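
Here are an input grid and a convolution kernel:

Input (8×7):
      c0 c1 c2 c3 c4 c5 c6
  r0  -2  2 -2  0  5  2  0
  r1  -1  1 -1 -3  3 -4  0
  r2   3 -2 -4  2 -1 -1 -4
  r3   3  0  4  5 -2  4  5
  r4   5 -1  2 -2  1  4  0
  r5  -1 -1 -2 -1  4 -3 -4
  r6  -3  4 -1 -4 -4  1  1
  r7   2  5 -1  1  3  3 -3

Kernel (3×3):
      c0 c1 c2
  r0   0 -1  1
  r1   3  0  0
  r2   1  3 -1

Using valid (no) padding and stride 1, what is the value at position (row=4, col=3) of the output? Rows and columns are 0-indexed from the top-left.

-17

The receptive field on the input at this output position is [-2 1 4 / -1 4 -3 / -4 -4 1]. Elementwise product with the kernel and sum: 1·-1 + 4·1 + -1·3 + -4·1 + -4·3 + 1·-1.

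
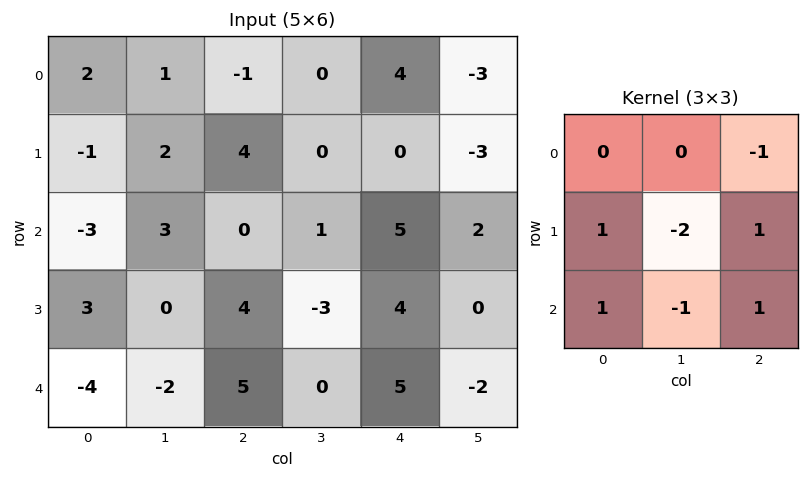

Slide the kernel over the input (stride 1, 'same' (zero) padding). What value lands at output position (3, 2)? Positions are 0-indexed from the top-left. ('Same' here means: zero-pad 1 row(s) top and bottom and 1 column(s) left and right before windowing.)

-19

The receptive field on the zero-padded input at this output position is [3 0 1 / 0 4 -3 / -2 5 0]. Elementwise product with the kernel and sum: 1·-1 + 0·1 + 4·-2 + -3·1 + -2·1 + 5·-1 + 0·1.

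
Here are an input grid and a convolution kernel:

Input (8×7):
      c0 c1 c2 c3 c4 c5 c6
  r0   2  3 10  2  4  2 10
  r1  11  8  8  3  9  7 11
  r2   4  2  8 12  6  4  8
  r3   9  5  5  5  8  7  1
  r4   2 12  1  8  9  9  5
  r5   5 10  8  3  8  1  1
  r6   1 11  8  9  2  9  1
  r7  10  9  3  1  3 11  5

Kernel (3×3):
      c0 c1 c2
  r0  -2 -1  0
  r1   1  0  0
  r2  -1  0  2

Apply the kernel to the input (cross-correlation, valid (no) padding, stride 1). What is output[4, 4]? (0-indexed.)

-19

The receptive field on the input at this output position is [9 9 5 / 8 1 1 / 2 9 1]. Elementwise product with the kernel and sum: 9·-2 + 9·-1 + 8·1 + 2·-1 + 1·2.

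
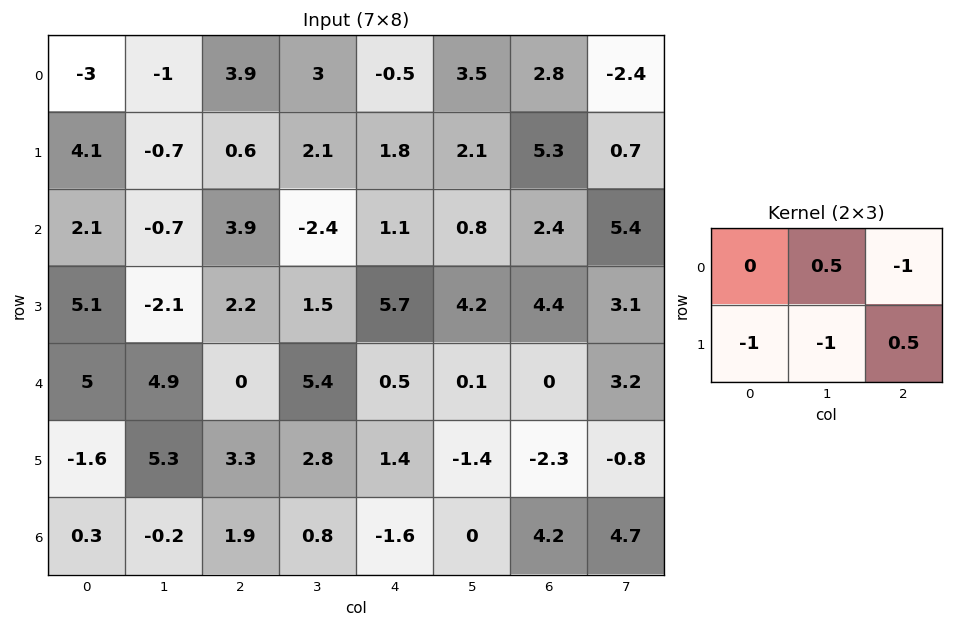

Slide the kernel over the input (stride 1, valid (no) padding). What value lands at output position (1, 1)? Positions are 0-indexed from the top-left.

The receptive field on the input at this output position is [-0.7 0.6 2.1 / -0.7 3.9 -2.4]. Elementwise product with the kernel and sum: 0.6·0.5 + 2.1·-1 + -0.7·-1 + 3.9·-1 + -2.4·0.5.

-6.2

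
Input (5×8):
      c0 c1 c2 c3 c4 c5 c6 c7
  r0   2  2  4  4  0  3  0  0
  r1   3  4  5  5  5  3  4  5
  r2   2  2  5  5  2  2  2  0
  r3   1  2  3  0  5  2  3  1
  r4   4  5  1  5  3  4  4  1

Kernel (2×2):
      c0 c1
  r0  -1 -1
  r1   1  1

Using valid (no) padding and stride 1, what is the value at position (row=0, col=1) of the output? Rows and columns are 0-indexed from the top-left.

3

The receptive field on the input at this output position is [2 4 / 4 5]. Elementwise product with the kernel and sum: 2·-1 + 4·-1 + 4·1 + 5·1.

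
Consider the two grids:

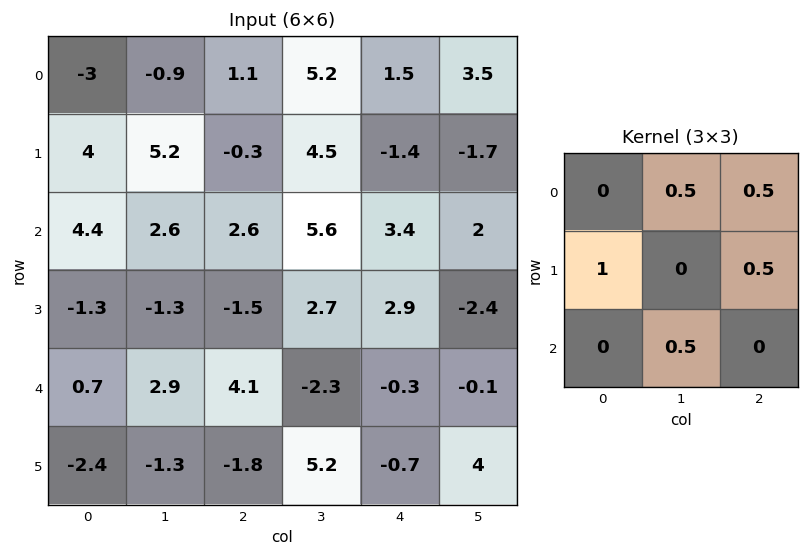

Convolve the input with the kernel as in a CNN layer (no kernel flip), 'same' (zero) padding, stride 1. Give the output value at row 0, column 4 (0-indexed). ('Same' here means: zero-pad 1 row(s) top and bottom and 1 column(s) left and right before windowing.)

The receptive field on the zero-padded input at this output position is [0 0 0 / 5.2 1.5 3.5 / 4.5 -1.4 -1.7]. Elementwise product with the kernel and sum: 0·0.5 + 0·0.5 + 5.2·1 + 3.5·0.5 + -1.4·0.5.

6.25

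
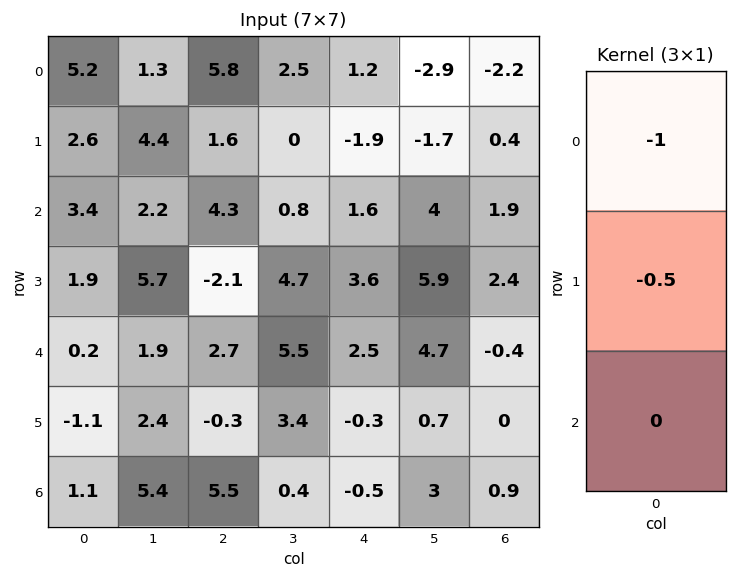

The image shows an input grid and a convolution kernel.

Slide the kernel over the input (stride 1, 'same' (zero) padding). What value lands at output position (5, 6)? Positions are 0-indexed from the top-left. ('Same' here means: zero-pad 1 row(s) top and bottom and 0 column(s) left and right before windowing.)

The receptive field on the zero-padded input at this output position is [-0.4 / 0 / 0.9]. Elementwise product with the kernel and sum: -0.4·-1 + 0·-0.5.

0.4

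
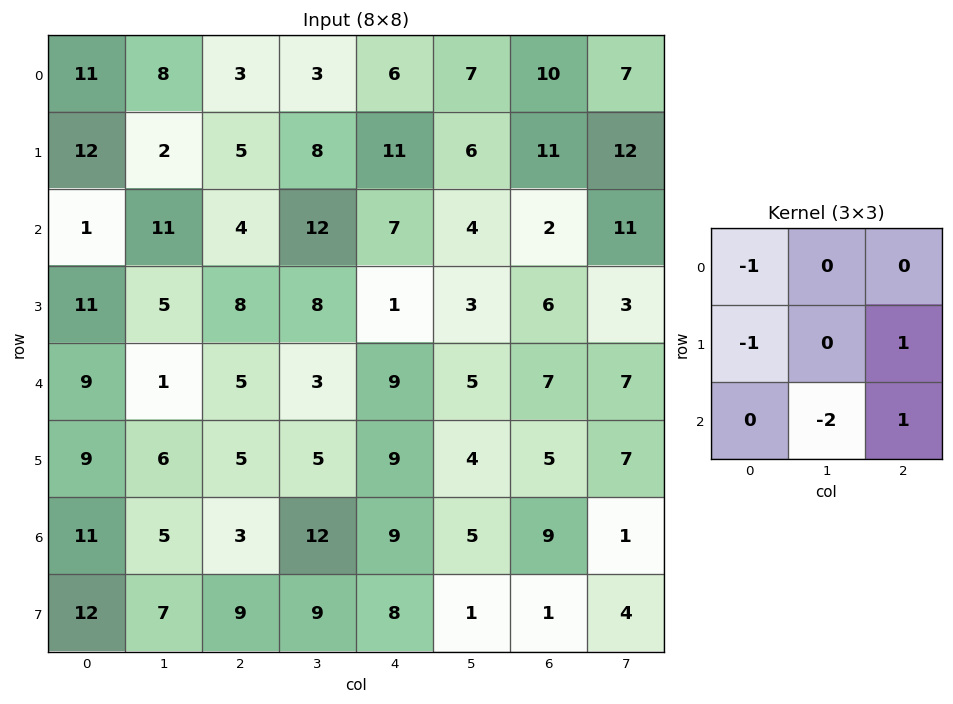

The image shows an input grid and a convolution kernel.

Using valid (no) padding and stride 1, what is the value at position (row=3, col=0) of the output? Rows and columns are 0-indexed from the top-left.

The receptive field on the input at this output position is [11 5 8 / 9 1 5 / 9 6 5]. Elementwise product with the kernel and sum: 11·-1 + 9·-1 + 5·1 + 6·-2 + 5·1.

-22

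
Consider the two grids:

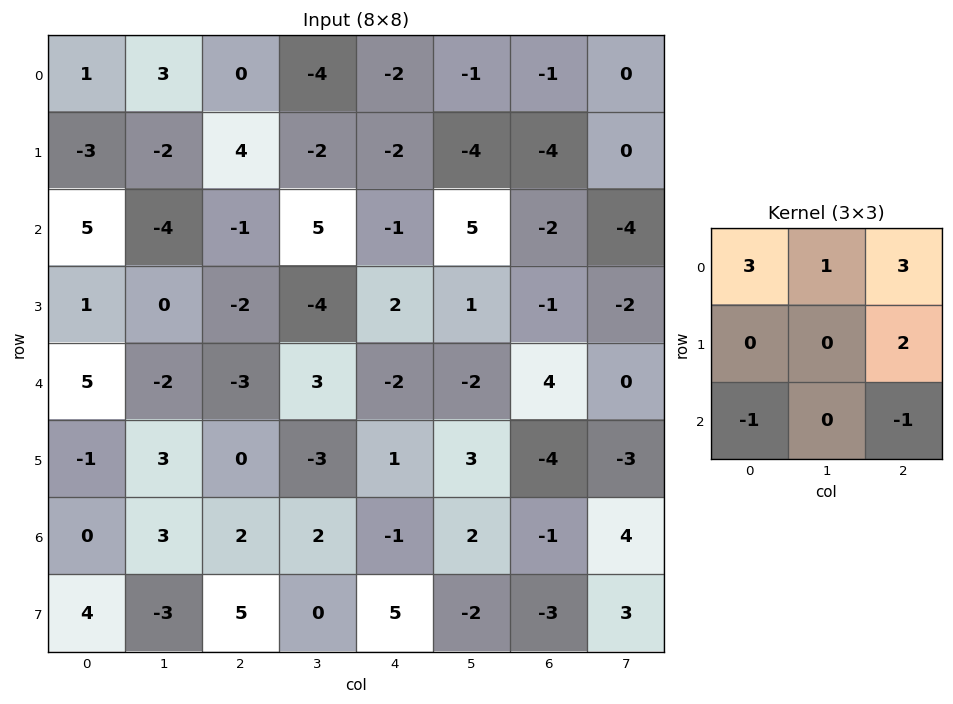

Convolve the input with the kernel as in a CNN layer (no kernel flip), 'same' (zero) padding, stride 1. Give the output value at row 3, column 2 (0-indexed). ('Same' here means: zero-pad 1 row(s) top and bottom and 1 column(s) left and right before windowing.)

-7

The receptive field on the zero-padded input at this output position is [-4 -1 5 / 0 -2 -4 / -2 -3 3]. Elementwise product with the kernel and sum: -4·3 + -1·1 + 5·3 + -4·2 + -2·-1 + 3·-1.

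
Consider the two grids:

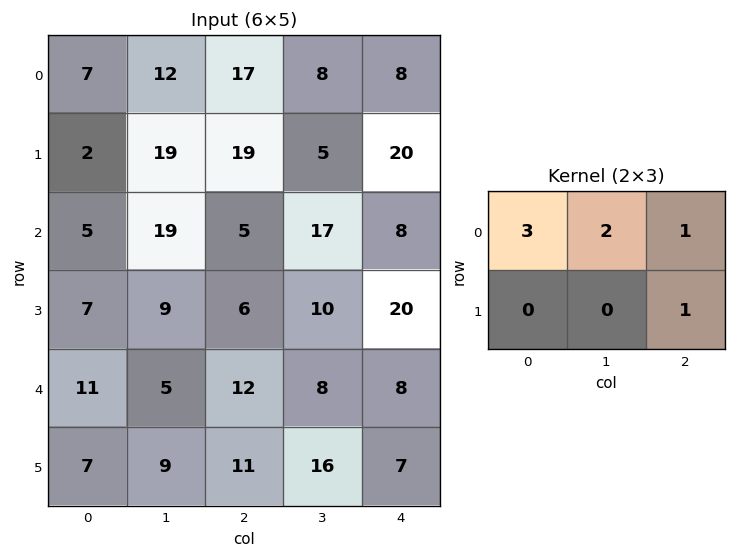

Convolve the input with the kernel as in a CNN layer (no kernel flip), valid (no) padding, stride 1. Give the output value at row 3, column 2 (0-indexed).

The receptive field on the input at this output position is [6 10 20 / 12 8 8]. Elementwise product with the kernel and sum: 6·3 + 10·2 + 20·1 + 8·1.

66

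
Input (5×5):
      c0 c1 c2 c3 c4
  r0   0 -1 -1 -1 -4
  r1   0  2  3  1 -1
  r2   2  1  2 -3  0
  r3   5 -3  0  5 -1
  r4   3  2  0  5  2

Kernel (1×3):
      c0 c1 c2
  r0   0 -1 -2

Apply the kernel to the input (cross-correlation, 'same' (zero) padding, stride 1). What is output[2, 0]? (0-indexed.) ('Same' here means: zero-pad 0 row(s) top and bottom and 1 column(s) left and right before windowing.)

-4

The receptive field on the zero-padded input at this output position is [0 2 1]. Elementwise product with the kernel and sum: 2·-1 + 1·-2.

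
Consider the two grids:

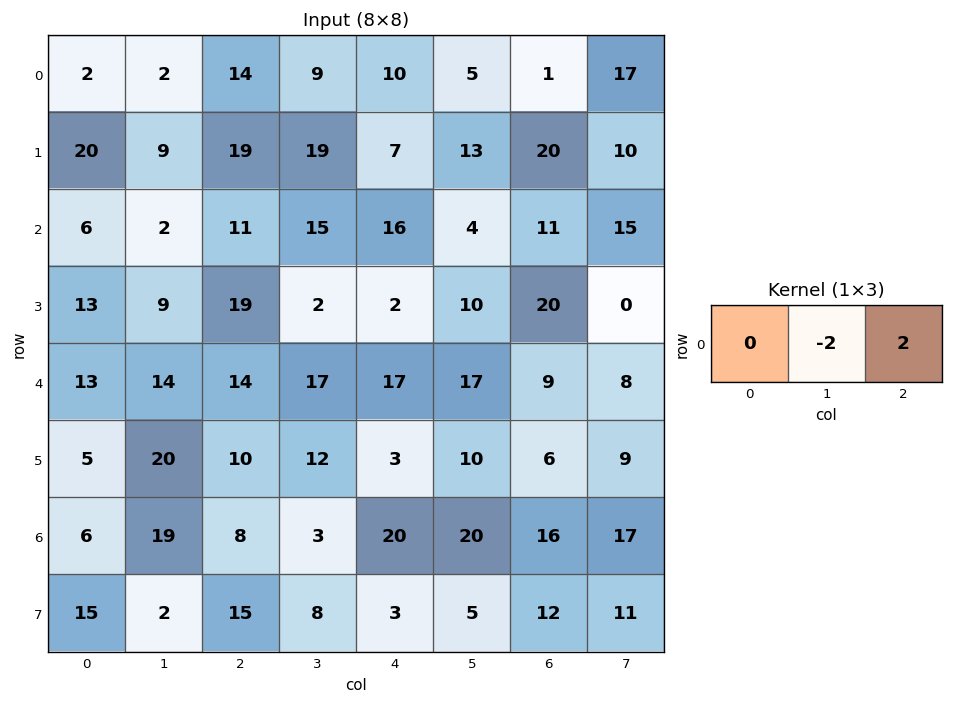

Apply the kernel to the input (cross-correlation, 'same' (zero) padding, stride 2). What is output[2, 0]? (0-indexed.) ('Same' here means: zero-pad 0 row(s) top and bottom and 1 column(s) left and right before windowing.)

The receptive field on the zero-padded input at this output position is [0 13 14]. Elementwise product with the kernel and sum: 13·-2 + 14·2.

2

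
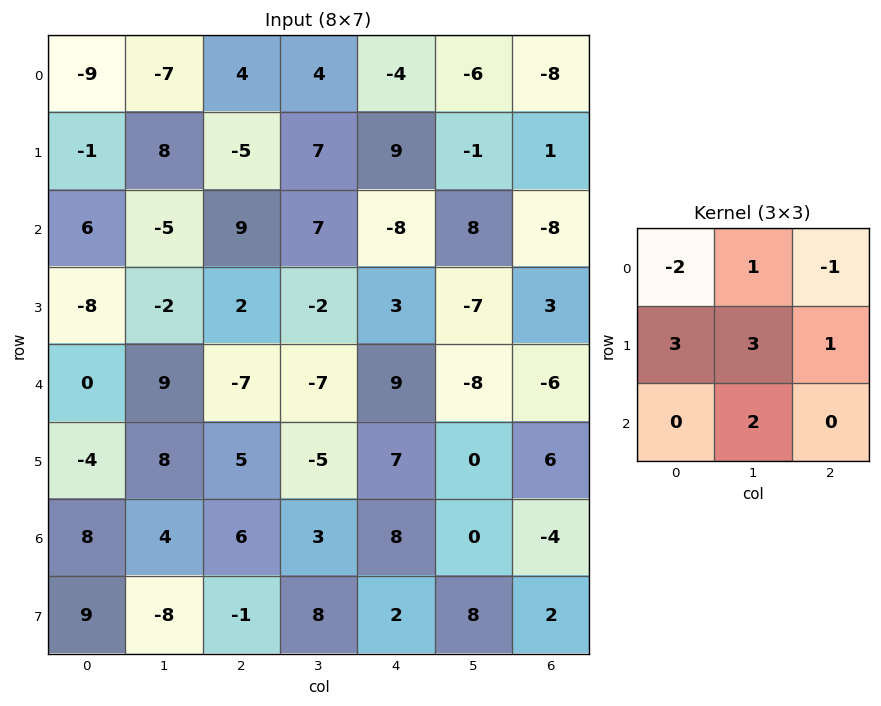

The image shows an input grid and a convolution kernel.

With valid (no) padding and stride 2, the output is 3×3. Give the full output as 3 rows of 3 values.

13 29 51
-36 -14 7
41 11 7

Output[0,0]: The receptive field on the input at this output position is [-9 -7 4 / -1 8 -5 / 6 -5 9]. Elementwise product with the kernel and sum: -9·-2 + -7·1 + 4·-1 + -1·3 + 8·3 + -5·1 + -5·2.
Output[0,1]: The receptive field on the input at this output position is [4 4 -4 / -5 7 9 / 9 7 -8]. Elementwise product with the kernel and sum: 4·-2 + 4·1 + -4·-1 + -5·3 + 7·3 + 9·1 + 7·2.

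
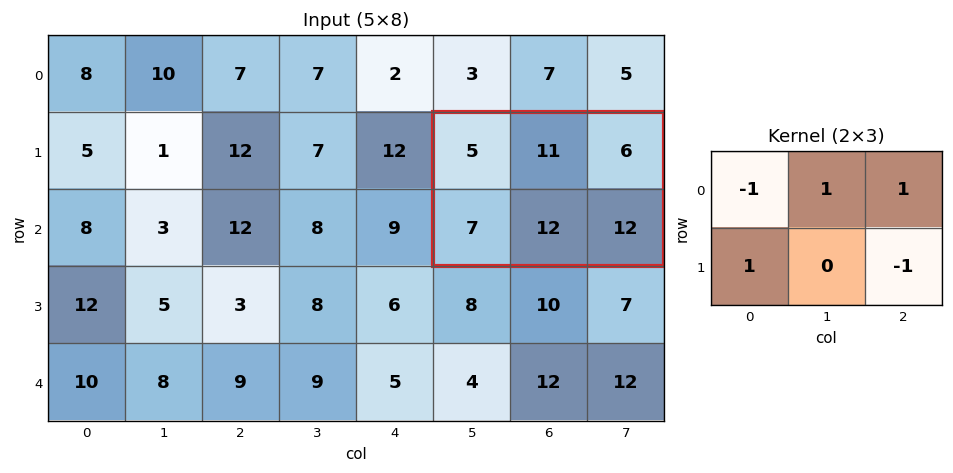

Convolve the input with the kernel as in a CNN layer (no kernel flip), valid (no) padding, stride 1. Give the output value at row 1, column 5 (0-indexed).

7

The receptive field on the input at this output position is [5 11 6 / 7 12 12]. Elementwise product with the kernel and sum: 5·-1 + 11·1 + 6·1 + 7·1 + 12·-1.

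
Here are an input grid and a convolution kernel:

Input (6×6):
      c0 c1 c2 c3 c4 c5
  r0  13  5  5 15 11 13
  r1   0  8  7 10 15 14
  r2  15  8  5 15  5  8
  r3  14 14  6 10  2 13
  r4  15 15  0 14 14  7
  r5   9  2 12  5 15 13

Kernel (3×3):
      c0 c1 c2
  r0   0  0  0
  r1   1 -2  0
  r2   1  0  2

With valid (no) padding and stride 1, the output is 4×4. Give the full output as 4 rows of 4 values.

Output[0,0]: The receptive field on the input at this output position is [13 5 5 / 0 8 7 / 15 8 5]. Elementwise product with the kernel and sum: 0·1 + 8·-2 + 15·1 + 5·2.
Output[0,1]: The receptive field on the input at this output position is [5 5 15 / 8 7 10 / 8 5 15]. Elementwise product with the kernel and sum: 8·1 + 7·-2 + 8·1 + 15·2.

9 32 2 11
25 32 -15 41
1 45 14 34
18 27 14 17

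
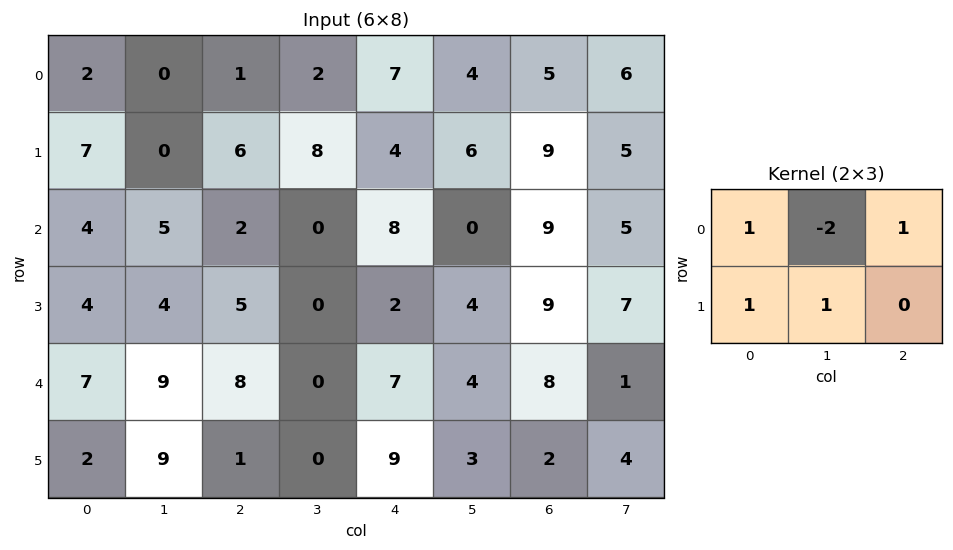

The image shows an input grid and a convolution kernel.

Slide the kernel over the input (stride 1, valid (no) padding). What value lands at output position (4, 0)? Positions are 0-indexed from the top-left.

The receptive field on the input at this output position is [7 9 8 / 2 9 1]. Elementwise product with the kernel and sum: 7·1 + 9·-2 + 8·1 + 2·1 + 9·1.

8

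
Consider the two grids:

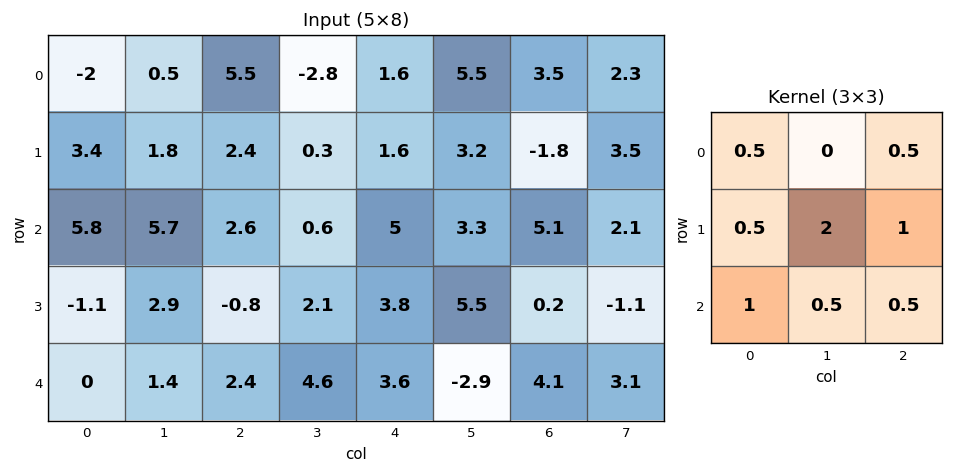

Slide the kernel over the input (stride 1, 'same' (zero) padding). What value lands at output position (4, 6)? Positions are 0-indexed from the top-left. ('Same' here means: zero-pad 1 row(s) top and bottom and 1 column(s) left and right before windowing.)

12.05

The receptive field on the zero-padded input at this output position is [5.5 0.2 -1.1 / -2.9 4.1 3.1 / 0 0 0]. Elementwise product with the kernel and sum: 5.5·0.5 + -1.1·0.5 + -2.9·0.5 + 4.1·2 + 3.1·1 + 0·1 + 0·0.5 + 0·0.5.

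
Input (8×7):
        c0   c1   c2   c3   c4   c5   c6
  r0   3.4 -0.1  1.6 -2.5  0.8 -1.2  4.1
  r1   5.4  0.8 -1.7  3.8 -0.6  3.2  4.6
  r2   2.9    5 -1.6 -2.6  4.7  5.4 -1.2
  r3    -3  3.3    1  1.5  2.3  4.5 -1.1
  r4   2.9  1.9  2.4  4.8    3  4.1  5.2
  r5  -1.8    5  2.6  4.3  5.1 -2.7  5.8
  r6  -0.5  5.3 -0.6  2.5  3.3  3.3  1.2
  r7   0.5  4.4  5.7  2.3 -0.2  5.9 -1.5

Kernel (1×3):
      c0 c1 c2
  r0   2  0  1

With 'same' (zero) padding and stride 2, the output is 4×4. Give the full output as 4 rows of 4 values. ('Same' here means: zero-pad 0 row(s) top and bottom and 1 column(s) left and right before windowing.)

-0.1 -2.7 -6.2 -2.4
5 7.4 0.2 10.8
1.9 8.6 13.7 8.2
5.3 13.1 8.3 6.6

Output[0,0]: The receptive field on the zero-padded input at this output position is [0 3.4 -0.1]. Elementwise product with the kernel and sum: 0·2 + -0.1·1.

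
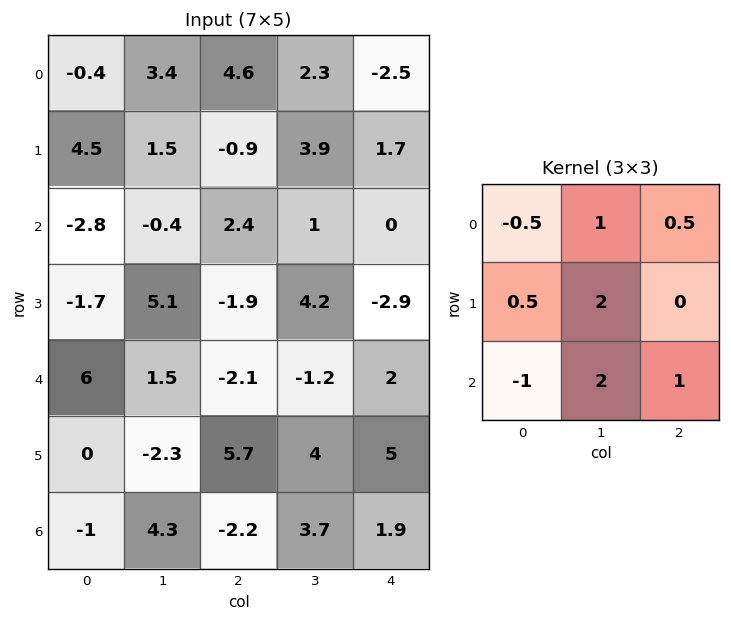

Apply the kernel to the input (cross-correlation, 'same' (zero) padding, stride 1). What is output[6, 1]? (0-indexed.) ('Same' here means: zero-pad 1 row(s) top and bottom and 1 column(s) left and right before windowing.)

8.65

The receptive field on the zero-padded input at this output position is [0 -2.3 5.7 / -1 4.3 -2.2 / 0 0 0]. Elementwise product with the kernel and sum: 0·-0.5 + -2.3·1 + 5.7·0.5 + -1·0.5 + 4.3·2 + 0·-1 + 0·2 + 0·1.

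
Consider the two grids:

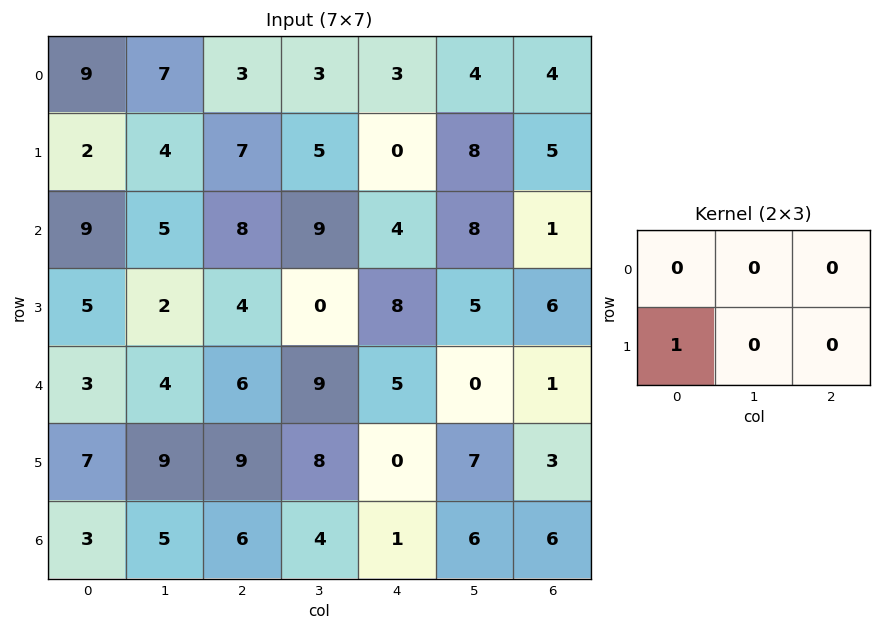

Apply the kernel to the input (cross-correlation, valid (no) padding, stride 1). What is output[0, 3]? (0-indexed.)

5

The receptive field on the input at this output position is [3 3 4 / 5 0 8]. Elementwise product with the kernel and sum: 5·1.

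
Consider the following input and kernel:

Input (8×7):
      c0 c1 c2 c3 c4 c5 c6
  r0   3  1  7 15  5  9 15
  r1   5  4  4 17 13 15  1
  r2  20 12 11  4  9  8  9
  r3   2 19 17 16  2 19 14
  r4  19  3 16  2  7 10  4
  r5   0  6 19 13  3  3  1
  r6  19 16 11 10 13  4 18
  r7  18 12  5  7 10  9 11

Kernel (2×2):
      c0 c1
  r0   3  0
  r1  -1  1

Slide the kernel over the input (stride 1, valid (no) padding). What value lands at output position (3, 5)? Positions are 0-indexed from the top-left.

The receptive field on the input at this output position is [19 14 / 10 4]. Elementwise product with the kernel and sum: 19·3 + 10·-1 + 4·1.

51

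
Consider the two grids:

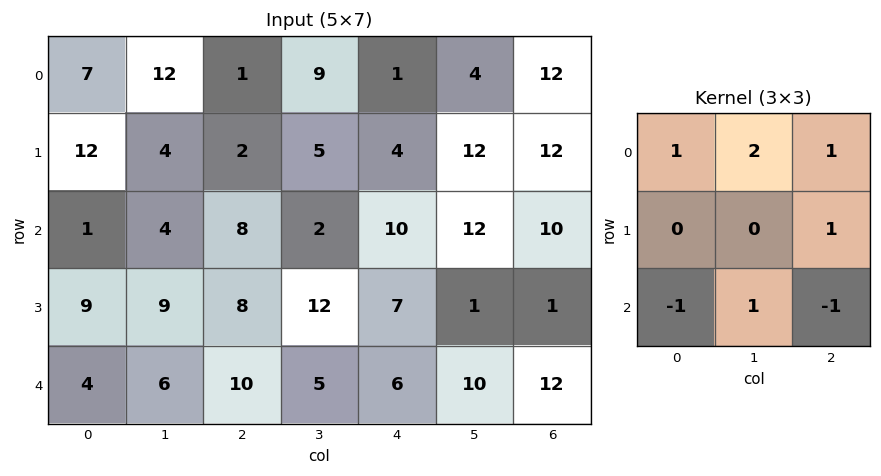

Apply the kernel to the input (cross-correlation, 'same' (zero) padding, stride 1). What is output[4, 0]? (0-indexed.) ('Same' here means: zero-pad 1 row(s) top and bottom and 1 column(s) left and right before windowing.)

33

The receptive field on the zero-padded input at this output position is [0 9 9 / 0 4 6 / 0 0 0]. Elementwise product with the kernel and sum: 0·1 + 9·2 + 9·1 + 6·1 + 0·-1 + 0·1 + 0·-1.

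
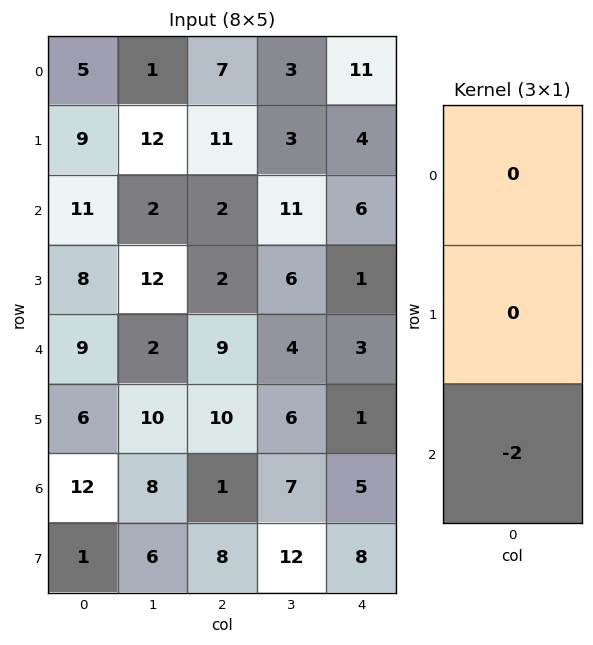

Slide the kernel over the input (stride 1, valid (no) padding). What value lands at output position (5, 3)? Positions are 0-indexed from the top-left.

-24

The receptive field on the input at this output position is [6 / 7 / 12]. Elementwise product with the kernel and sum: 12·-2.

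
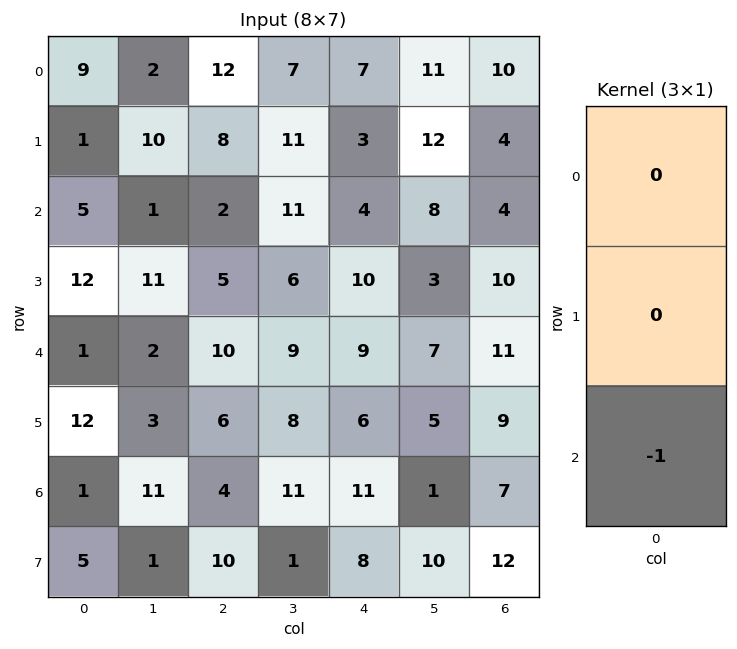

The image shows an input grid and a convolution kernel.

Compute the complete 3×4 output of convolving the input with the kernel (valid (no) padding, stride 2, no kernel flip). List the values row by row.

Output[0,0]: The receptive field on the input at this output position is [9 / 1 / 5]. Elementwise product with the kernel and sum: 5·-1.

-5 -2 -4 -4
-1 -10 -9 -11
-1 -4 -11 -7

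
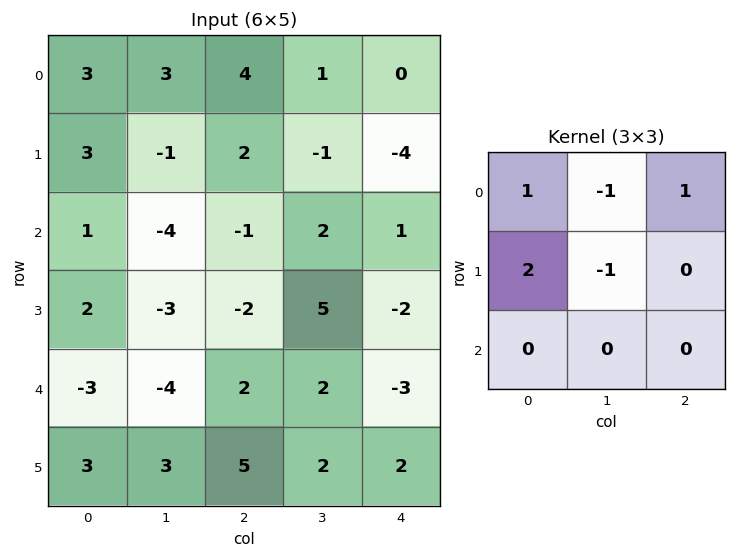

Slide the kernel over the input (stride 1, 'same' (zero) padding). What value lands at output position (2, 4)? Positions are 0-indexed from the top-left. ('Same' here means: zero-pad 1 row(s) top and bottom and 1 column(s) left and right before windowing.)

6

The receptive field on the zero-padded input at this output position is [-1 -4 0 / 2 1 0 / 5 -2 0]. Elementwise product with the kernel and sum: -1·1 + -4·-1 + 0·1 + 2·2 + 1·-1.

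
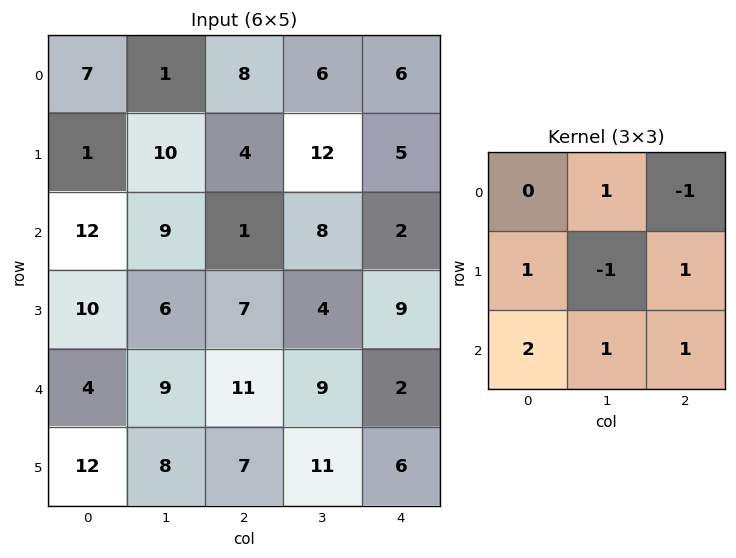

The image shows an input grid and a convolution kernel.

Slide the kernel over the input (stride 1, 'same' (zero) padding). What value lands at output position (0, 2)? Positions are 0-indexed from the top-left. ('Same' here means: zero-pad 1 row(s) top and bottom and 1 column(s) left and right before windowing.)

The receptive field on the zero-padded input at this output position is [0 0 0 / 1 8 6 / 10 4 12]. Elementwise product with the kernel and sum: 0·1 + 0·-1 + 1·1 + 8·-1 + 6·1 + 10·2 + 4·1 + 12·1.

35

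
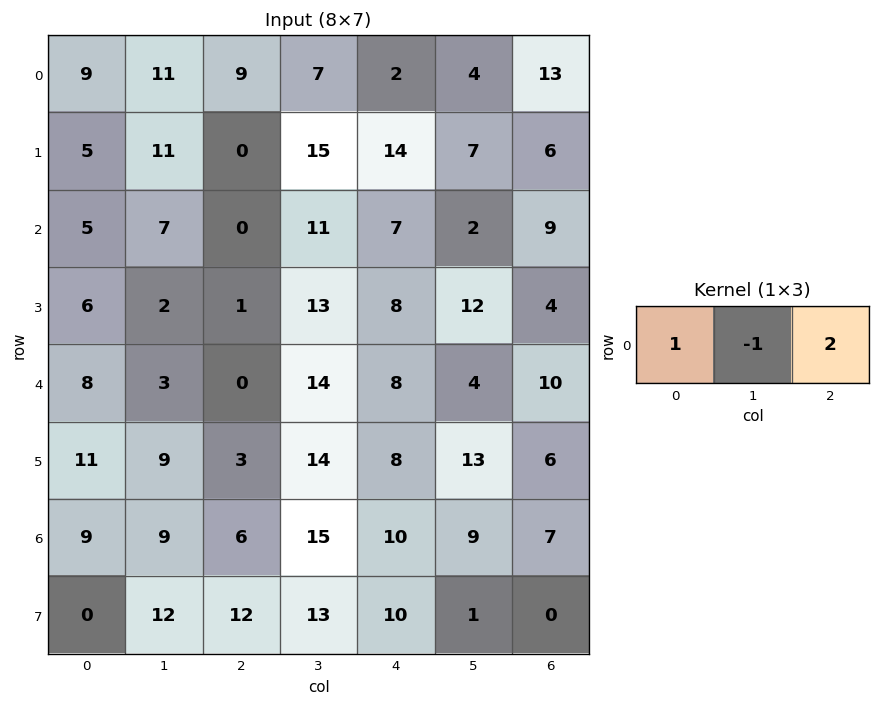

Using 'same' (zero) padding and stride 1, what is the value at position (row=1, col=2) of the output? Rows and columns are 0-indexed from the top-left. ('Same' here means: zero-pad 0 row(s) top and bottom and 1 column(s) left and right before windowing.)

The receptive field on the zero-padded input at this output position is [11 0 15]. Elementwise product with the kernel and sum: 11·1 + 0·-1 + 15·2.

41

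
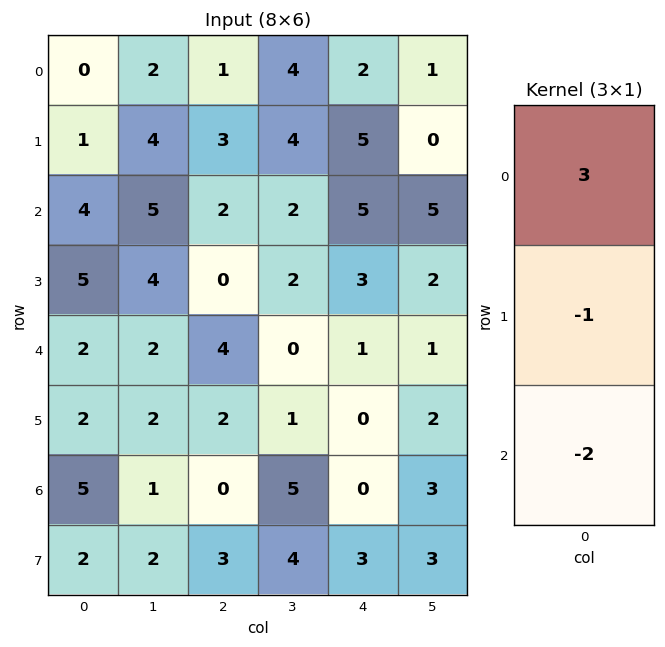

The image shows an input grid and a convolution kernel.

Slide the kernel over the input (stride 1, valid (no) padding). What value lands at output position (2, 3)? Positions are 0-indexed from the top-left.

4

The receptive field on the input at this output position is [2 / 2 / 0]. Elementwise product with the kernel and sum: 2·3 + 2·-1 + 0·-2.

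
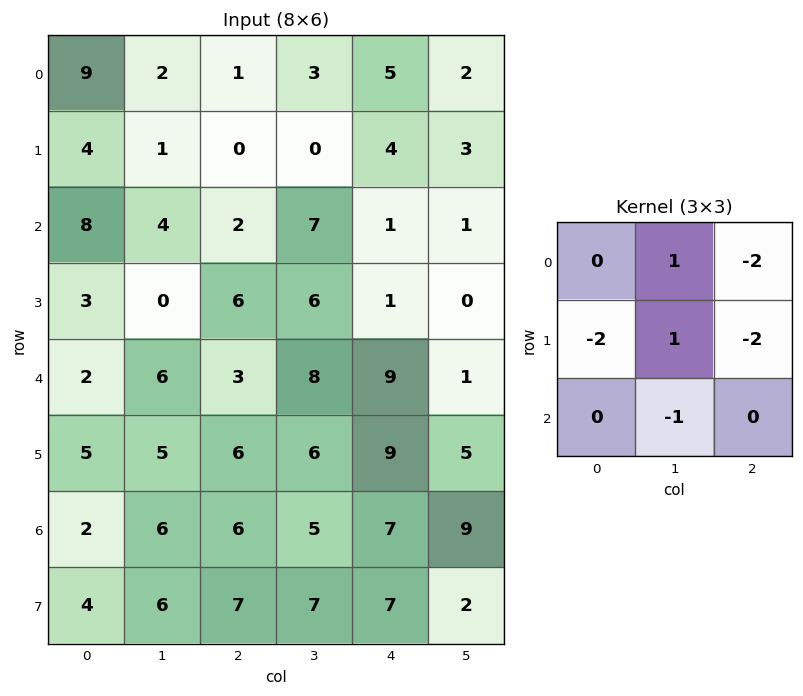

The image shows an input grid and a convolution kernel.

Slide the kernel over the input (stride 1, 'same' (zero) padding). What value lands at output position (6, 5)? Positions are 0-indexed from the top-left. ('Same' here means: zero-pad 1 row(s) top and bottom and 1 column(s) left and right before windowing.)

The receptive field on the zero-padded input at this output position is [9 5 0 / 7 9 0 / 7 2 0]. Elementwise product with the kernel and sum: 5·1 + 0·-2 + 7·-2 + 9·1 + 0·-2 + 2·-1.

-2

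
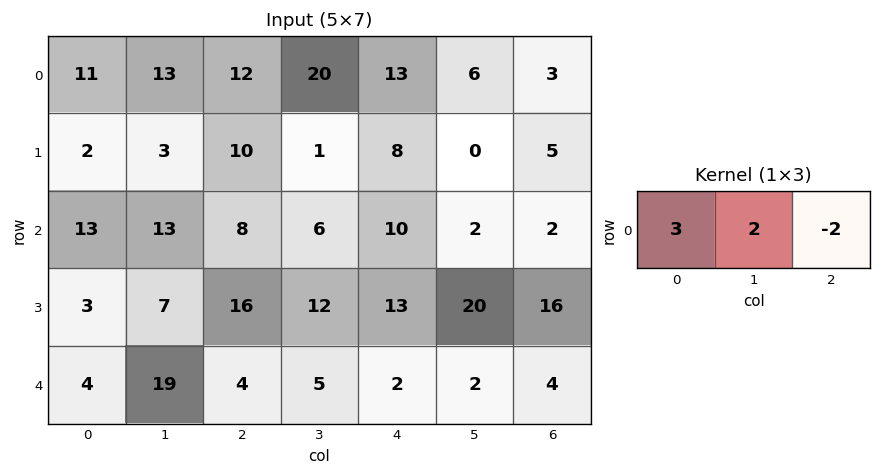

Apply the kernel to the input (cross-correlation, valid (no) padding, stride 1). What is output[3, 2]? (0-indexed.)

46

The receptive field on the input at this output position is [16 12 13]. Elementwise product with the kernel and sum: 16·3 + 12·2 + 13·-2.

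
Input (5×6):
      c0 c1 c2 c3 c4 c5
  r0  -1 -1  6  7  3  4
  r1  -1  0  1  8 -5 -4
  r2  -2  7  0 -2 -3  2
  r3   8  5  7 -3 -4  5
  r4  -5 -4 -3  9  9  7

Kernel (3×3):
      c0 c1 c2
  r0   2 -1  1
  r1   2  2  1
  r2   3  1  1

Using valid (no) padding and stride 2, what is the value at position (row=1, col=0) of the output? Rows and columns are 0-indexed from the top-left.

The receptive field on the input at this output position is [-2 7 0 / 8 5 7 / -5 -4 -3]. Elementwise product with the kernel and sum: -2·2 + 7·-1 + 0·1 + 8·2 + 5·2 + 7·1 + -5·3 + -4·1 + -3·1.

0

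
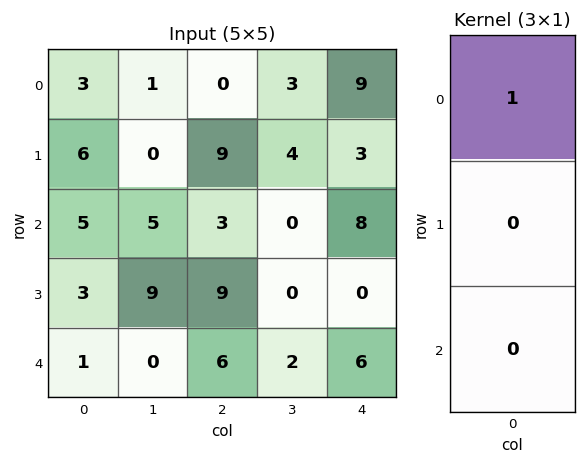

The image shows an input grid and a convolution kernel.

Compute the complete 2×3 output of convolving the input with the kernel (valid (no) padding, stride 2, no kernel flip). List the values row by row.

3 0 9
5 3 8

Output[0,0]: The receptive field on the input at this output position is [3 / 6 / 5]. Elementwise product with the kernel and sum: 3·1.
Output[0,1]: The receptive field on the input at this output position is [0 / 9 / 3]. Elementwise product with the kernel and sum: 0·1.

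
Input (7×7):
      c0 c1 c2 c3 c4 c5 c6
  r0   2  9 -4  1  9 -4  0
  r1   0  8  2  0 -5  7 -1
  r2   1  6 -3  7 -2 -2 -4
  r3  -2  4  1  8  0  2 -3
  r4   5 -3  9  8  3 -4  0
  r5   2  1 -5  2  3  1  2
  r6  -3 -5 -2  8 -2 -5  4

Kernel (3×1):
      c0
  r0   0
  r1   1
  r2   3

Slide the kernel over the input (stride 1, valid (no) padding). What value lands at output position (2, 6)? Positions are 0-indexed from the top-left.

The receptive field on the input at this output position is [-4 / -3 / 0]. Elementwise product with the kernel and sum: -3·1 + 0·3.

-3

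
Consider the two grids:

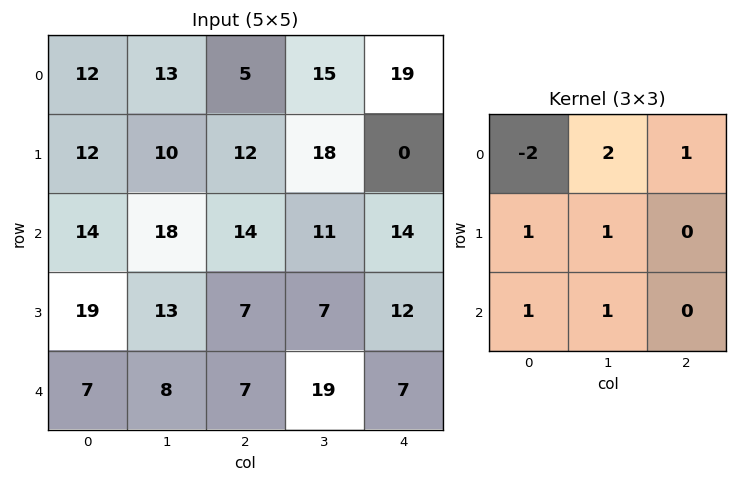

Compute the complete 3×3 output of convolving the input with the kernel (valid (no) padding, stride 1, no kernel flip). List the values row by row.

Output[0,0]: The receptive field on the input at this output position is [12 13 5 / 12 10 12 / 14 18 14]. Elementwise product with the kernel and sum: 12·-2 + 13·2 + 5·1 + 12·1 + 10·1 + 14·1 + 18·1.

61 53 94
72 74 51
69 38 48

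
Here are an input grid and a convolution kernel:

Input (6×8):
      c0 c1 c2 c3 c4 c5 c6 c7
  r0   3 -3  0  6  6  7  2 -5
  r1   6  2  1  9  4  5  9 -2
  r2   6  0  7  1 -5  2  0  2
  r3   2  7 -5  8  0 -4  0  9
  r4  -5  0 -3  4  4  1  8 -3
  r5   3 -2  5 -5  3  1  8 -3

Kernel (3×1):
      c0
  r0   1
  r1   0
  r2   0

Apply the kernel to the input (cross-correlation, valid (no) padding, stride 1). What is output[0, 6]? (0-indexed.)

The receptive field on the input at this output position is [2 / 9 / 0]. Elementwise product with the kernel and sum: 2·1.

2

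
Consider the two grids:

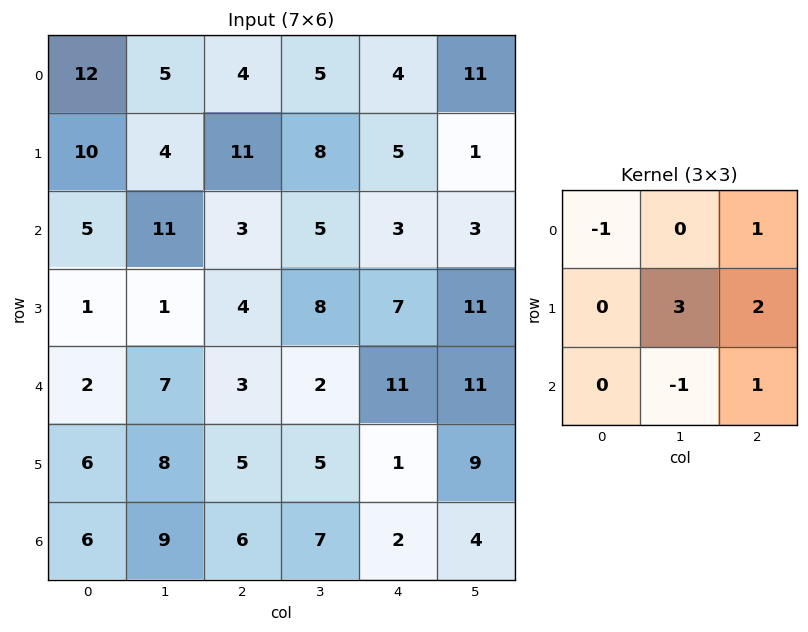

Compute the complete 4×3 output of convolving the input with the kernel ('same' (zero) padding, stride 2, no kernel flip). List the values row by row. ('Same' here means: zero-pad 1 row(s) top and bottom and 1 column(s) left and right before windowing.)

40 19 30
41 27 12
23 20 66
44 29 18

Output[0,0]: The receptive field on the zero-padded input at this output position is [0 0 0 / 0 12 5 / 0 10 4]. Elementwise product with the kernel and sum: 0·-1 + 0·1 + 12·3 + 5·2 + 10·-1 + 4·1.
Output[0,1]: The receptive field on the zero-padded input at this output position is [0 0 0 / 5 4 5 / 4 11 8]. Elementwise product with the kernel and sum: 0·-1 + 0·1 + 4·3 + 5·2 + 11·-1 + 8·1.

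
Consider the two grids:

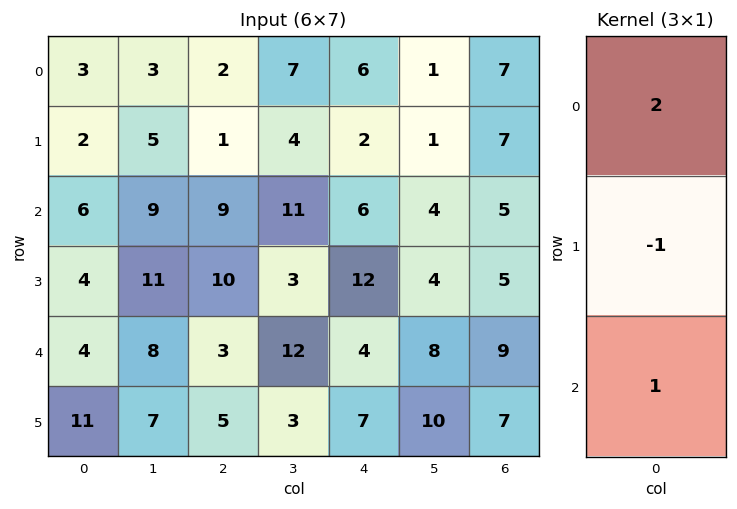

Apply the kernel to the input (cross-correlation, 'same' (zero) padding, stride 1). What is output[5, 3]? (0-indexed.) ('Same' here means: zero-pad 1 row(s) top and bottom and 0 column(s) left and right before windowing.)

The receptive field on the zero-padded input at this output position is [12 / 3 / 0]. Elementwise product with the kernel and sum: 12·2 + 3·-1 + 0·1.

21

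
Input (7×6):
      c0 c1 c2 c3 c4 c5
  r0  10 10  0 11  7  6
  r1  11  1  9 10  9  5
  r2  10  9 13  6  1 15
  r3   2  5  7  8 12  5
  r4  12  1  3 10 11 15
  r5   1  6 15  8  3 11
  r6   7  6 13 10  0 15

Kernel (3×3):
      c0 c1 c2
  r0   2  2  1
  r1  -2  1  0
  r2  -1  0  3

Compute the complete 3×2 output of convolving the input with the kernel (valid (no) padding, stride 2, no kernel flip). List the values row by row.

Output[0,0]: The receptive field on the input at this output position is [10 10 0 / 11 1 9 / 10 9 13]. Elementwise product with the kernel and sum: 10·2 + 10·2 + 0·1 + 11·-2 + 1·1 + 10·-1 + 13·3.
Output[0,1]: The receptive field on the input at this output position is [0 11 7 / 9 10 9 / 13 6 1]. Elementwise product with the kernel and sum: 0·2 + 11·2 + 7·1 + 9·-2 + 10·1 + 13·-1 + 1·3.

48 11
49 63
65 2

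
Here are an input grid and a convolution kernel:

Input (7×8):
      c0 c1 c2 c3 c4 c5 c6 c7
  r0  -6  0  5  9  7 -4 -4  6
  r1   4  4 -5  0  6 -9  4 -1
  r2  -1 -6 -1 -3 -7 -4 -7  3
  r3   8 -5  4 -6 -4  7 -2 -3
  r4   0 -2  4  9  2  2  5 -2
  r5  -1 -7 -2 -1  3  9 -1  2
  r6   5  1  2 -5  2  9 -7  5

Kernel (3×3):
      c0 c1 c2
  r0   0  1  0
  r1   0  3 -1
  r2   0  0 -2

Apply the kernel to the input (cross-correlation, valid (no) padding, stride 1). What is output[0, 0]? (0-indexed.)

The receptive field on the input at this output position is [-6 0 5 / 4 4 -5 / -1 -6 -1]. Elementwise product with the kernel and sum: 0·1 + 4·3 + -5·-1 + -1·-2.

19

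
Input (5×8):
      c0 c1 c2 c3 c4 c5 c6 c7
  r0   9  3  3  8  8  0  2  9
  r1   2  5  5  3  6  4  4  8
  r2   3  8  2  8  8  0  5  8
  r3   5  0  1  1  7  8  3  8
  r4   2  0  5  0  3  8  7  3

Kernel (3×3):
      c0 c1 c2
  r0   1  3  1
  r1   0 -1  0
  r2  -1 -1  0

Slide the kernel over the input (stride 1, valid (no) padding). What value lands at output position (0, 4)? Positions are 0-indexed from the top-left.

-2

The receptive field on the input at this output position is [8 0 2 / 6 4 4 / 8 0 5]. Elementwise product with the kernel and sum: 8·1 + 0·3 + 2·1 + 4·-1 + 8·-1 + 0·-1.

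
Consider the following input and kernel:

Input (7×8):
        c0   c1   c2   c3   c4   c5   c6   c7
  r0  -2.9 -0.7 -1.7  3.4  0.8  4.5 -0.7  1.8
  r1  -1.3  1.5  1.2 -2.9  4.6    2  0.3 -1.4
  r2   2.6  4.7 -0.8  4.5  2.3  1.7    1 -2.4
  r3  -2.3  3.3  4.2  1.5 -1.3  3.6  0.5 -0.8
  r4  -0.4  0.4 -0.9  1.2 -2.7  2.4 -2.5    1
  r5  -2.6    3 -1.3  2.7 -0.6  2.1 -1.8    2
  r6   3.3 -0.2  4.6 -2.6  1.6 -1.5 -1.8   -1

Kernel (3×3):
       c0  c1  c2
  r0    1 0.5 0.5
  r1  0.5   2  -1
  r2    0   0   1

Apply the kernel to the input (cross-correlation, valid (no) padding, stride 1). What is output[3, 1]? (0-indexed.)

The receptive field on the input at this output position is [3.3 4.2 1.5 / 0.4 -0.9 1.2 / 3 -1.3 2.7]. Elementwise product with the kernel and sum: 3.3·1 + 4.2·0.5 + 1.5·0.5 + 0.4·0.5 + -0.9·2 + 1.2·-1 + 2.7·1.

6.05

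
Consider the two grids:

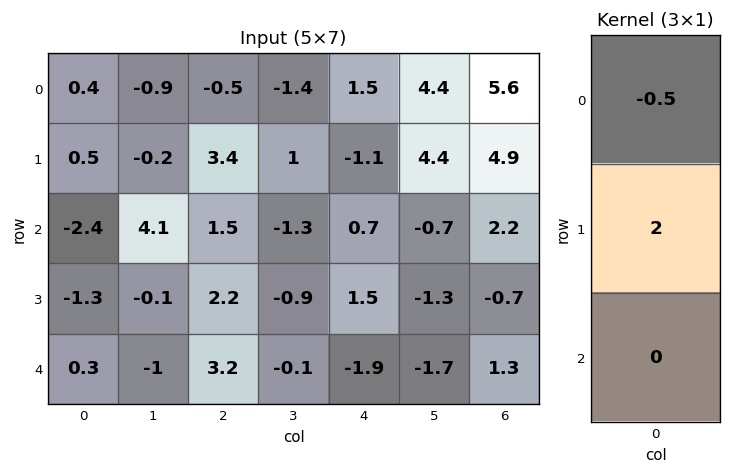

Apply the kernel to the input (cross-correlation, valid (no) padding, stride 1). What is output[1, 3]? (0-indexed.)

-3.1

The receptive field on the input at this output position is [1 / -1.3 / -0.9]. Elementwise product with the kernel and sum: 1·-0.5 + -1.3·2.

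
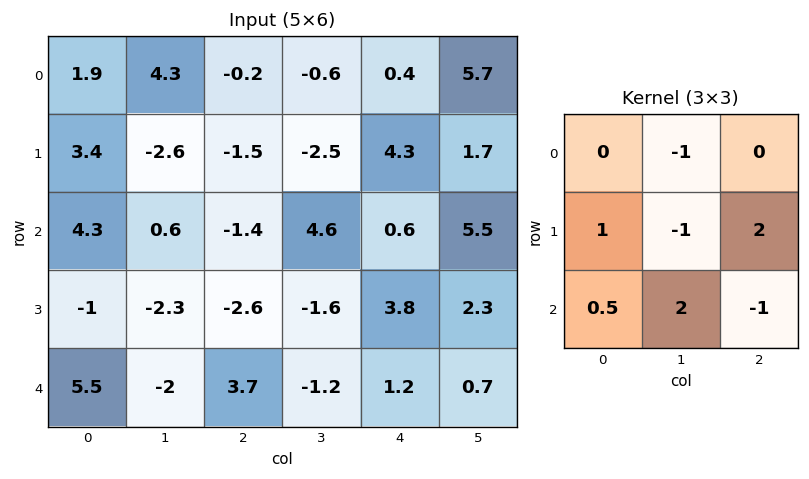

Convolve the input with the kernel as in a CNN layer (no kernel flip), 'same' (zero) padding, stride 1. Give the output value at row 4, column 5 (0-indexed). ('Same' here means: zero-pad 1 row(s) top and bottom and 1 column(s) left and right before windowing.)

The receptive field on the zero-padded input at this output position is [3.8 2.3 0 / 1.2 0.7 0 / 0 0 0]. Elementwise product with the kernel and sum: 2.3·-1 + 1.2·1 + 0.7·-1 + 0·2 + 0·0.5 + 0·2 + 0·-1.

-1.8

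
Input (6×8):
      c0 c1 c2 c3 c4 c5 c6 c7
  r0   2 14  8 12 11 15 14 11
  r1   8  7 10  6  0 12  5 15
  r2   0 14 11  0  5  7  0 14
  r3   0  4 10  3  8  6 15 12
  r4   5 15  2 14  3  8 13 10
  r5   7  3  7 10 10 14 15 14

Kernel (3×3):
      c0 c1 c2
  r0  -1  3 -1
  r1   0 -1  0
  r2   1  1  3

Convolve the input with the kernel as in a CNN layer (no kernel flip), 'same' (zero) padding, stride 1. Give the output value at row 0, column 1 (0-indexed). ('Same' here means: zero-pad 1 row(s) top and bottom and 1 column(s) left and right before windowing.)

31

The receptive field on the zero-padded input at this output position is [0 0 0 / 2 14 8 / 8 7 10]. Elementwise product with the kernel and sum: 0·-1 + 0·3 + 0·-1 + 14·-1 + 8·1 + 7·1 + 10·3.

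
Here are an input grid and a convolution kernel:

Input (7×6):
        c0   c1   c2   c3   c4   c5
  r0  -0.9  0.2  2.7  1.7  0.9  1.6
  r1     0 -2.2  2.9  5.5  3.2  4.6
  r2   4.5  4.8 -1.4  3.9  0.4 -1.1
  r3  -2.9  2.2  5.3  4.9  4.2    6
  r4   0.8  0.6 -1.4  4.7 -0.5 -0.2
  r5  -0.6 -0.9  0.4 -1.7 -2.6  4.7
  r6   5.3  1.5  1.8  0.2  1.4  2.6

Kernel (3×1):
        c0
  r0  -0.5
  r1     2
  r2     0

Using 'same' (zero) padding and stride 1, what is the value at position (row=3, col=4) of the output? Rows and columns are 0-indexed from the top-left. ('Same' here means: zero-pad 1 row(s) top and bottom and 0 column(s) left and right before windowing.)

8.2

The receptive field on the zero-padded input at this output position is [0.4 / 4.2 / -0.5]. Elementwise product with the kernel and sum: 0.4·-0.5 + 4.2·2.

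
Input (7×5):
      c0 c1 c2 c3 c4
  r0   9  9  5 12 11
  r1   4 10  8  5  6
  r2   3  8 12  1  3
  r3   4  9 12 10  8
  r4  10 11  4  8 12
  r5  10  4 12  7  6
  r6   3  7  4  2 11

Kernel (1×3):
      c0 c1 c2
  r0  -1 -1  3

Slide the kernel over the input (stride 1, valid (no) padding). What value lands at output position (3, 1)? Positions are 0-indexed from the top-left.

The receptive field on the input at this output position is [9 12 10]. Elementwise product with the kernel and sum: 9·-1 + 12·-1 + 10·3.

9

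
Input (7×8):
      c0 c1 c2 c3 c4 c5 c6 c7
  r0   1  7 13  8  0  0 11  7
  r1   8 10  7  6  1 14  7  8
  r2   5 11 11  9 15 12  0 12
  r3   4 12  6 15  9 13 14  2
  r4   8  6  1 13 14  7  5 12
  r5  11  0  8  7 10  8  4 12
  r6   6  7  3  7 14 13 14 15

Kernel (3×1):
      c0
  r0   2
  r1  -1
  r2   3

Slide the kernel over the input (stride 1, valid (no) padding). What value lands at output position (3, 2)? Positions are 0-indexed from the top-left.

35

The receptive field on the input at this output position is [6 / 1 / 8]. Elementwise product with the kernel and sum: 6·2 + 1·-1 + 8·3.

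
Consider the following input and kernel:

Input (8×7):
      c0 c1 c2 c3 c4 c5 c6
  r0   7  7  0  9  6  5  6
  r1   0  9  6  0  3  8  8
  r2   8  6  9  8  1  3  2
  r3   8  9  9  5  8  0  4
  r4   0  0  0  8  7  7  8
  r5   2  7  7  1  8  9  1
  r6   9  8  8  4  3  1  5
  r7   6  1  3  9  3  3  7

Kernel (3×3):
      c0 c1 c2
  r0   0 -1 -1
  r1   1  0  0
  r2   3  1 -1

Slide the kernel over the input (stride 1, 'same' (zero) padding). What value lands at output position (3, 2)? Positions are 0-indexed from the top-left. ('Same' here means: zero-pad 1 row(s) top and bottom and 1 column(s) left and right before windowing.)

-16

The receptive field on the zero-padded input at this output position is [6 9 8 / 9 9 5 / 0 0 8]. Elementwise product with the kernel and sum: 9·-1 + 8·-1 + 9·1 + 0·3 + 0·1 + 8·-1.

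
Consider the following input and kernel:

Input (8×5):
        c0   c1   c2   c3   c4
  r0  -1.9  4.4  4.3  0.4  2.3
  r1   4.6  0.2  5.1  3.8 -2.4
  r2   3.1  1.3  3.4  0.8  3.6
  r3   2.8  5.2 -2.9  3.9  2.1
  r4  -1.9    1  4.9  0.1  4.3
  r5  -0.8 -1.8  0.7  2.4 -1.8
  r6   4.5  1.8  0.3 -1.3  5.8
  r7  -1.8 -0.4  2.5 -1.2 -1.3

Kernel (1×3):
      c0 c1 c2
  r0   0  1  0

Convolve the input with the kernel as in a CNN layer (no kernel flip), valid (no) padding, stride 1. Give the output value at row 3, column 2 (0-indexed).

3.9

The receptive field on the input at this output position is [-2.9 3.9 2.1]. Elementwise product with the kernel and sum: 3.9·1.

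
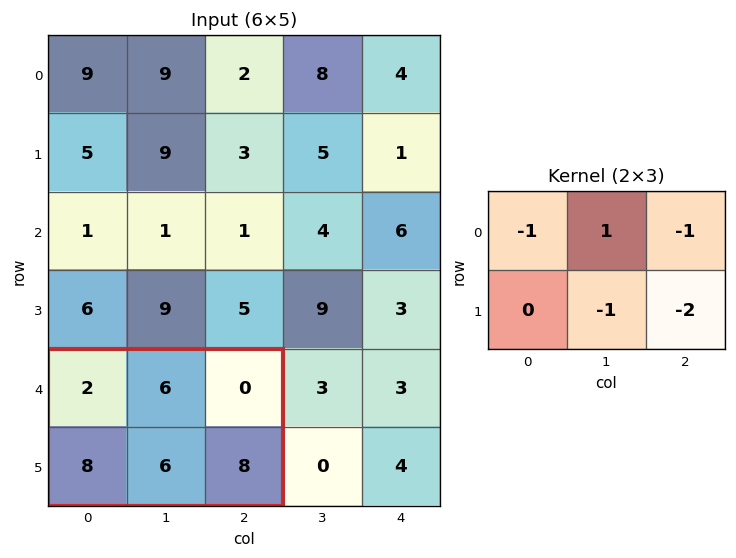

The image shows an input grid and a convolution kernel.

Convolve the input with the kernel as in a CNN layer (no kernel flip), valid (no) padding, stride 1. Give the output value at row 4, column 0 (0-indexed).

The receptive field on the input at this output position is [2 6 0 / 8 6 8]. Elementwise product with the kernel and sum: 2·-1 + 6·1 + 0·-1 + 6·-1 + 8·-2.

-18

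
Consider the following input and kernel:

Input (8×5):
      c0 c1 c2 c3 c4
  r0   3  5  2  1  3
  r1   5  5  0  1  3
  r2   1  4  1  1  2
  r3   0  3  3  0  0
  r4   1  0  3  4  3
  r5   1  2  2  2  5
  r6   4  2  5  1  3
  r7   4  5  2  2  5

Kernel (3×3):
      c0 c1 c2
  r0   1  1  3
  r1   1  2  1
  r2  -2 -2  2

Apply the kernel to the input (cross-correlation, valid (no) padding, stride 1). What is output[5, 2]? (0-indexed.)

The receptive field on the input at this output position is [2 2 5 / 5 1 3 / 2 2 5]. Elementwise product with the kernel and sum: 2·1 + 2·1 + 5·3 + 5·1 + 1·2 + 3·1 + 2·-2 + 2·-2 + 5·2.

31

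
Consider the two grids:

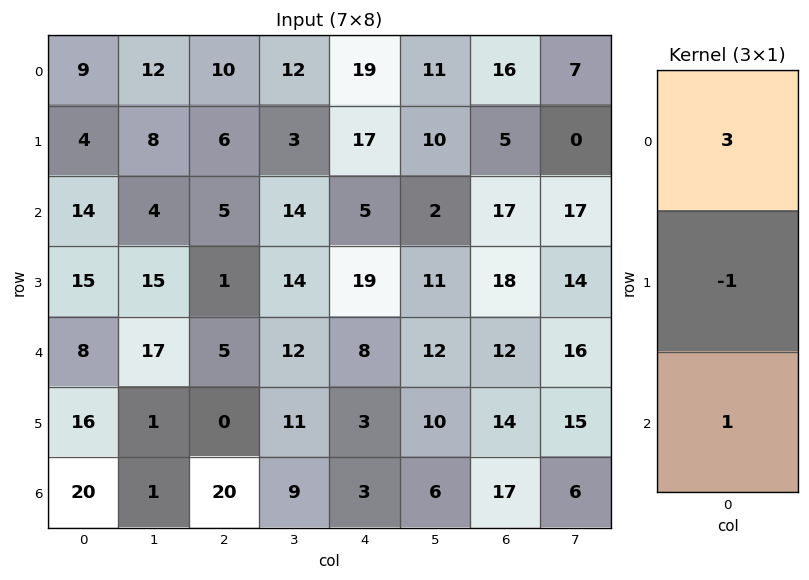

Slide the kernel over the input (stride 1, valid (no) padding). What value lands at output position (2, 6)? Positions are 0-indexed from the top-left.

45

The receptive field on the input at this output position is [17 / 18 / 12]. Elementwise product with the kernel and sum: 17·3 + 18·-1 + 12·1.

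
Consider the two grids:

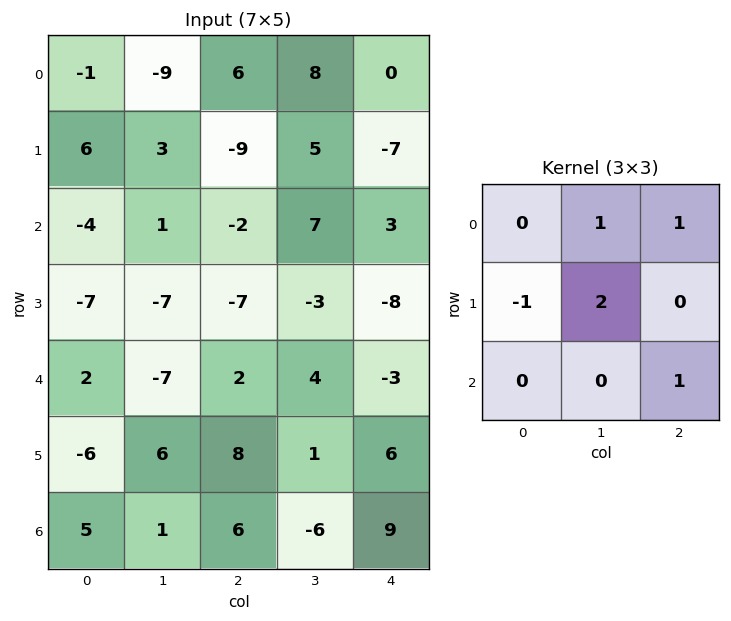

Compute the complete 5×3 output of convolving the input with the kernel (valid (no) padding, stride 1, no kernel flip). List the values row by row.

-5 0 30
-7 -12 6
-6 2 8
-22 2 1
19 10 4

Output[0,0]: The receptive field on the input at this output position is [-1 -9 6 / 6 3 -9 / -4 1 -2]. Elementwise product with the kernel and sum: -9·1 + 6·1 + 6·-1 + 3·2 + -2·1.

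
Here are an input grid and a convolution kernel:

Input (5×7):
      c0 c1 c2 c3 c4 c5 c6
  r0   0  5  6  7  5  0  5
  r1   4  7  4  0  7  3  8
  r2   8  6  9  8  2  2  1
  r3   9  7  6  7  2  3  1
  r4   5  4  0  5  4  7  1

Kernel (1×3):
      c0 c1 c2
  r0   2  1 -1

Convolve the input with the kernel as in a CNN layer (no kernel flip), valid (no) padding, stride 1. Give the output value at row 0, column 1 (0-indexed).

The receptive field on the input at this output position is [5 6 7]. Elementwise product with the kernel and sum: 5·2 + 6·1 + 7·-1.

9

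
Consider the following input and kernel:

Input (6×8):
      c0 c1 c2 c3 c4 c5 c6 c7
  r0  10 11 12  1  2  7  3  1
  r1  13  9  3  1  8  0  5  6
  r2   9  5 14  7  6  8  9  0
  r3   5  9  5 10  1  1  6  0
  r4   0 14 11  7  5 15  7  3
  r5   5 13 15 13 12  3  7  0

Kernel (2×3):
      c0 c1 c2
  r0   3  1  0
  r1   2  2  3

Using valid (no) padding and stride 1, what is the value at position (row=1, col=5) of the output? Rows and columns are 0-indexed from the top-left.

The receptive field on the input at this output position is [0 5 6 / 8 9 0]. Elementwise product with the kernel and sum: 0·3 + 5·1 + 8·2 + 9·2 + 0·3.

39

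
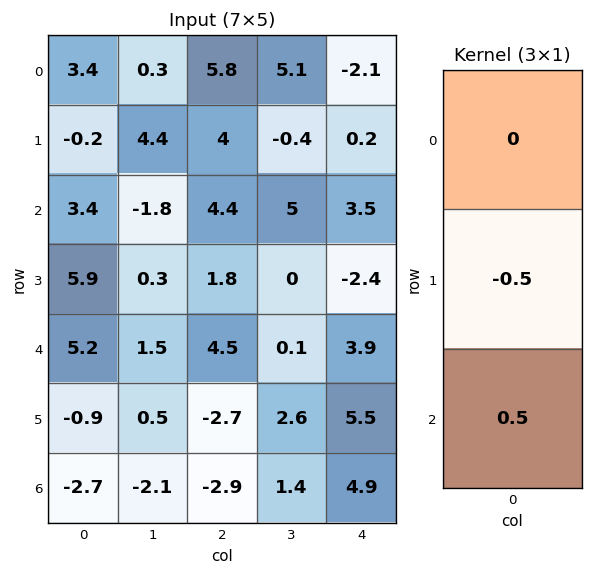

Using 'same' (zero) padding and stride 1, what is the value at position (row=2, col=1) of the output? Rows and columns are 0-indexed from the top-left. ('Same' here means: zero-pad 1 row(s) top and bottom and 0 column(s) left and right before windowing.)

1.05

The receptive field on the zero-padded input at this output position is [4.4 / -1.8 / 0.3]. Elementwise product with the kernel and sum: -1.8·-0.5 + 0.3·0.5.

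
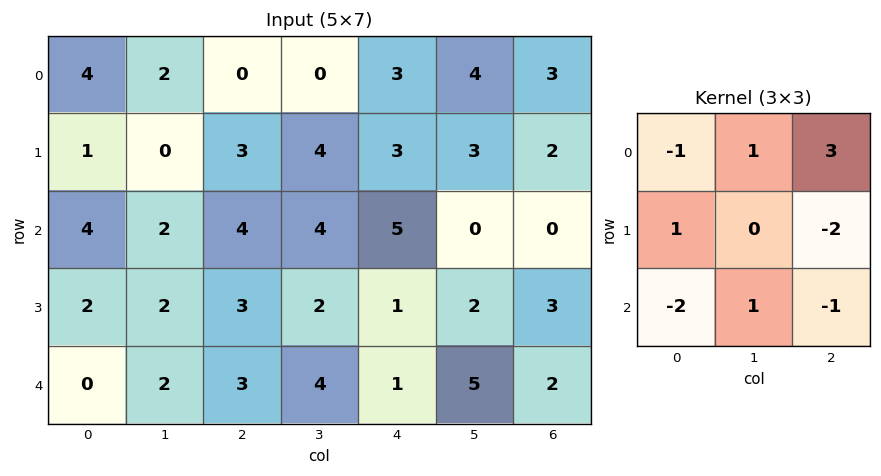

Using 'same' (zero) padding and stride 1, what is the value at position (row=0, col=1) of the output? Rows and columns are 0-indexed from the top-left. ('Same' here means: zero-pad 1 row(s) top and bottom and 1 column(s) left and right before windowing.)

The receptive field on the zero-padded input at this output position is [0 0 0 / 4 2 0 / 1 0 3]. Elementwise product with the kernel and sum: 0·-1 + 0·1 + 0·3 + 4·1 + 0·-2 + 1·-2 + 0·1 + 3·-1.

-1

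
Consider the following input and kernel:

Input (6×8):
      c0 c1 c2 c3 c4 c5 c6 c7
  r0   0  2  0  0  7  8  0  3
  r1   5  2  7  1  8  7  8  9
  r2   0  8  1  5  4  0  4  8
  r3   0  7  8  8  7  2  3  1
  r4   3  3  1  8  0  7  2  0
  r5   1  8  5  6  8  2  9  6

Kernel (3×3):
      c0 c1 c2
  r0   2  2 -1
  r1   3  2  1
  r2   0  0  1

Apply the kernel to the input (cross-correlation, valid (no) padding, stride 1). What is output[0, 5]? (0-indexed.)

67

The receptive field on the input at this output position is [8 0 3 / 7 8 9 / 0 4 8]. Elementwise product with the kernel and sum: 8·2 + 0·2 + 3·-1 + 7·3 + 8·2 + 9·1 + 8·1.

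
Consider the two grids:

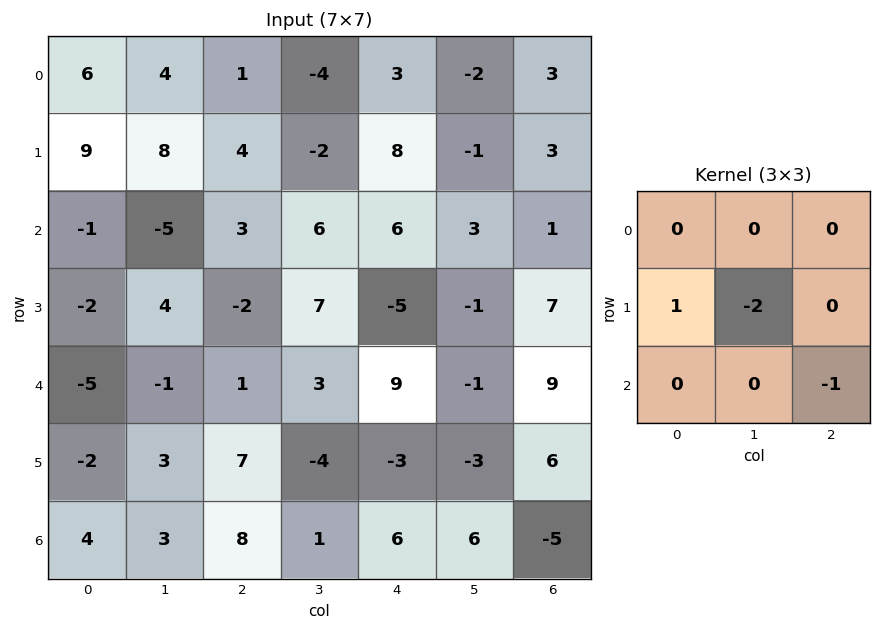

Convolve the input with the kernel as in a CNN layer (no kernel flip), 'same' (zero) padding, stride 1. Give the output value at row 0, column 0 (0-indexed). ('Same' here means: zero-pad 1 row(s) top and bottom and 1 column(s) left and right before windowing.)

The receptive field on the zero-padded input at this output position is [0 0 0 / 0 6 4 / 0 9 8]. Elementwise product with the kernel and sum: 0·1 + 6·-2 + 8·-1.

-20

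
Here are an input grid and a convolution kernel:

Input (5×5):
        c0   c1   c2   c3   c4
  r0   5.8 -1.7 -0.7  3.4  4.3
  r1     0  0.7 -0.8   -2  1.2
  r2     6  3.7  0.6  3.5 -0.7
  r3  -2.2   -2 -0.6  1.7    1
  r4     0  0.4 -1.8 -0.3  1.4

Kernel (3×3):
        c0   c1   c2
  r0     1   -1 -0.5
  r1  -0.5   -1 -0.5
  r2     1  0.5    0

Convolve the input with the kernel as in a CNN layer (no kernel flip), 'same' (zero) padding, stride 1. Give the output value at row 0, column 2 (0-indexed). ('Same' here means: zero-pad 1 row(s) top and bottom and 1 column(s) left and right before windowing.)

0.15

The receptive field on the zero-padded input at this output position is [0 0 0 / -1.7 -0.7 3.4 / 0.7 -0.8 -2]. Elementwise product with the kernel and sum: 0·1 + 0·-1 + 0·-0.5 + -1.7·-0.5 + -0.7·-1 + 3.4·-0.5 + 0.7·1 + -0.8·0.5.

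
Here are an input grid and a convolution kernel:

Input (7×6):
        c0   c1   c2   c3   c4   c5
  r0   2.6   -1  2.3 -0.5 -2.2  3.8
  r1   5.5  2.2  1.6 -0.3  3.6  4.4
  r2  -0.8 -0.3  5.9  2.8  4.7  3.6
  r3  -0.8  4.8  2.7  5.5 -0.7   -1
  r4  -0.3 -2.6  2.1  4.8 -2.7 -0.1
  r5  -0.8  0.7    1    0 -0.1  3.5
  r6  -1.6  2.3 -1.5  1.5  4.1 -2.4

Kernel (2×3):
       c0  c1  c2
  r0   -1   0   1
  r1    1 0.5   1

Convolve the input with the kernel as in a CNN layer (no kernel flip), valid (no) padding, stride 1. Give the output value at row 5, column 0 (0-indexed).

-0.15

The receptive field on the input at this output position is [-0.8 0.7 1 / -1.6 2.3 -1.5]. Elementwise product with the kernel and sum: -0.8·-1 + 1·1 + -1.6·1 + 2.3·0.5 + -1.5·1.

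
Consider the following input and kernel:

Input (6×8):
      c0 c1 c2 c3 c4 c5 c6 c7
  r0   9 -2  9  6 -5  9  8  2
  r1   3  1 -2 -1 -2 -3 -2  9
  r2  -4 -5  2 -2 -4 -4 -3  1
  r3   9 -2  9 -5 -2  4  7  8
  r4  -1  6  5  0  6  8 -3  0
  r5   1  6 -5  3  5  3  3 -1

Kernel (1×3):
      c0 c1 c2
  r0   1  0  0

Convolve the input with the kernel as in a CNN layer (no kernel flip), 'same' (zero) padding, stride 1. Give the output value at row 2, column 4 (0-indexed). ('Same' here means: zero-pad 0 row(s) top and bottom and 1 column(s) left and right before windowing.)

The receptive field on the zero-padded input at this output position is [-2 -4 -4]. Elementwise product with the kernel and sum: -2·1.

-2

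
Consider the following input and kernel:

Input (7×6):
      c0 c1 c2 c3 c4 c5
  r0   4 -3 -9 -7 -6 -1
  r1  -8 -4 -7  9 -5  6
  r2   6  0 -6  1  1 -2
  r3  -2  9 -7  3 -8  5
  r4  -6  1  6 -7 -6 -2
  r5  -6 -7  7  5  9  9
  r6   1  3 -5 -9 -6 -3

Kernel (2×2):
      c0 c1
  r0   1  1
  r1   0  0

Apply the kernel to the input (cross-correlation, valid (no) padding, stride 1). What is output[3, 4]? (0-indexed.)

The receptive field on the input at this output position is [-8 5 / -6 -2]. Elementwise product with the kernel and sum: -8·1 + 5·1.

-3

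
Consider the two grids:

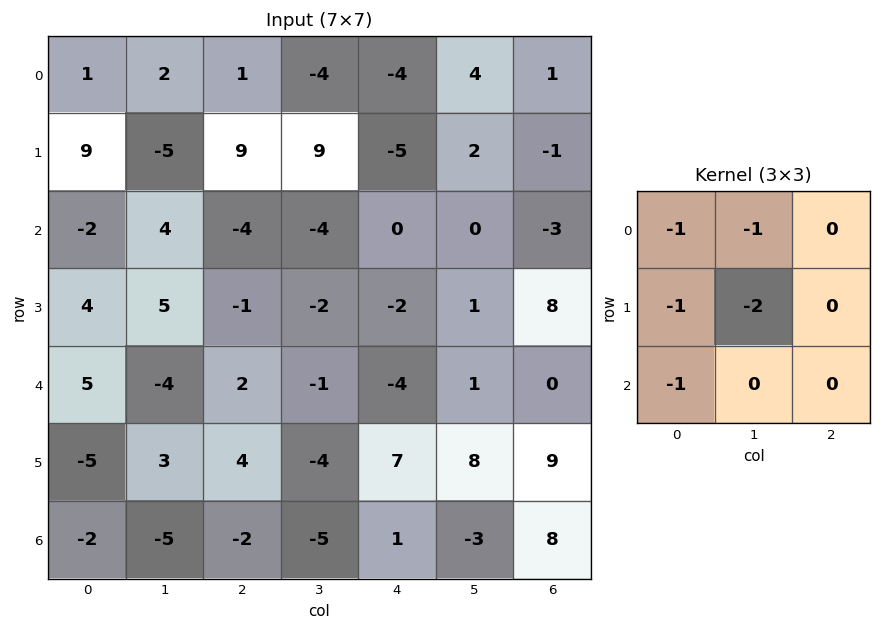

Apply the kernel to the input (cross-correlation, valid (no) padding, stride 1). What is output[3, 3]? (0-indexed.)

The receptive field on the input at this output position is [-2 -2 1 / -1 -4 1 / -4 7 8]. Elementwise product with the kernel and sum: -2·-1 + -2·-1 + -1·-1 + -4·-2 + -4·-1.

17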